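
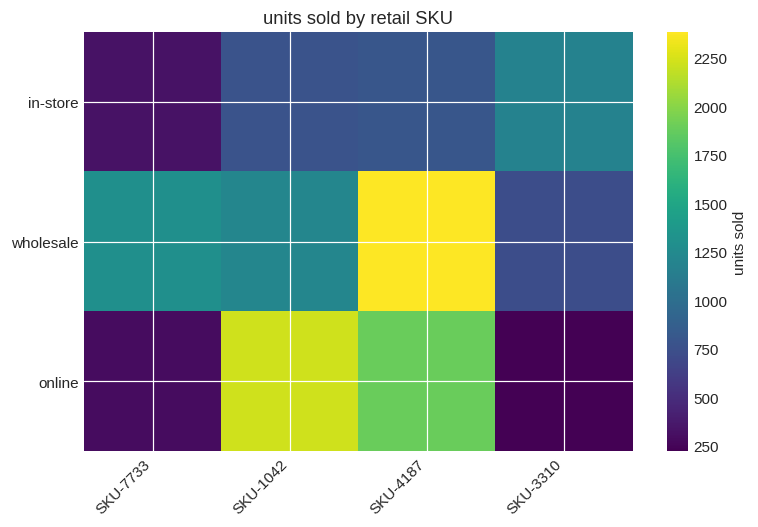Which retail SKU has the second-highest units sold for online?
Top 3 for online: SKU-1042 ≈ 2200, SKU-4187 ≈ 1800, SKU-7733 ≈ 200.

SKU-4187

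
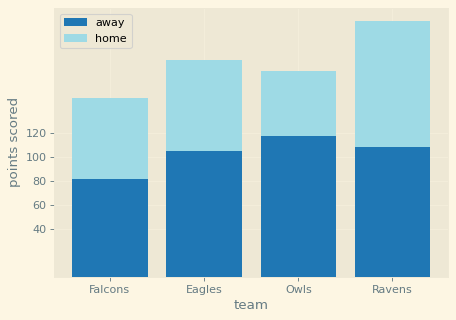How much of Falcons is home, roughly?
home top ≈ 140, bottom ≈ 80; segment ≈ 60.

≈ 60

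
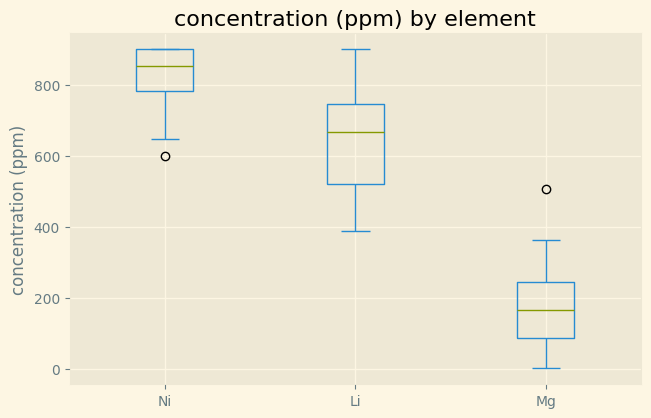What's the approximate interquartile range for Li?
≈ 200

Q3 ≈ 700, Q1 ≈ 500; IQR ≈ 200.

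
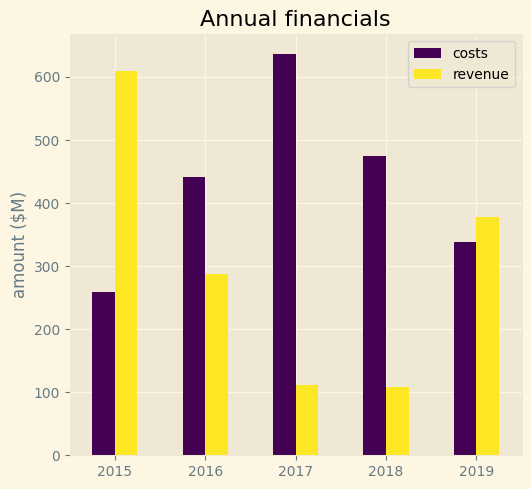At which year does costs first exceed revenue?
2016

2015: costs ≈ 300 vs revenue ≈ 600 (not yet); 2016: costs ≈ 400 vs revenue ≈ 300 (first crossover).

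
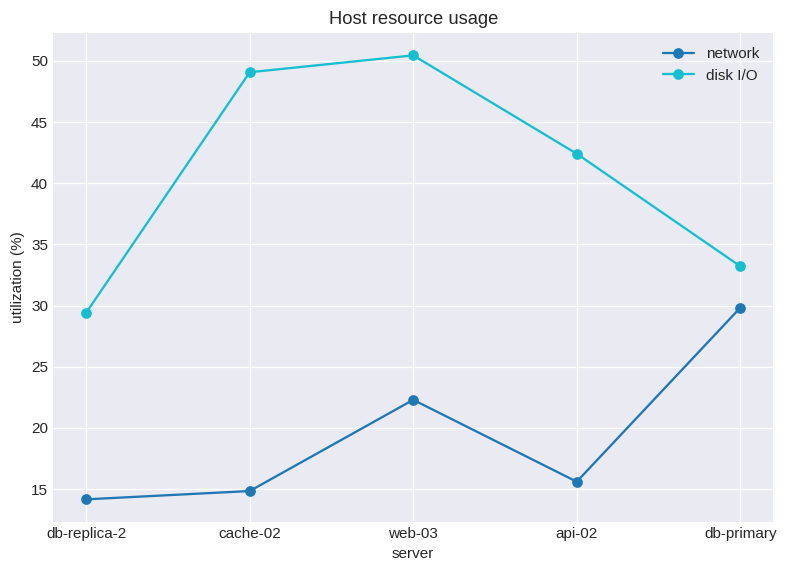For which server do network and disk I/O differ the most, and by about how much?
cache-02: network ≈ 15, disk I/O ≈ 50 → gap ≈ 35. Next-largest (web-03) is only ≈ 30.

cache-02, ≈ 35 %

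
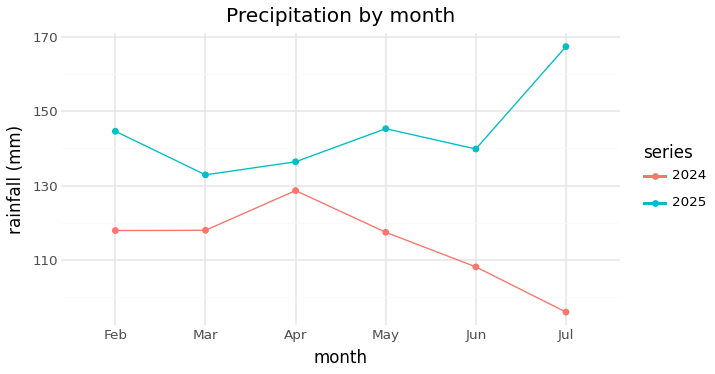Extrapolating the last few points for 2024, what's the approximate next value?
Last three: 120, 110, 100 → slope ≈ -10/step → next ≈ 90.

≈ 90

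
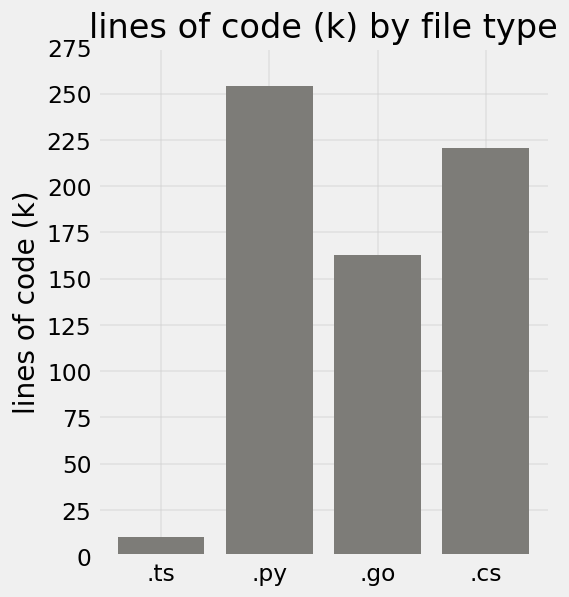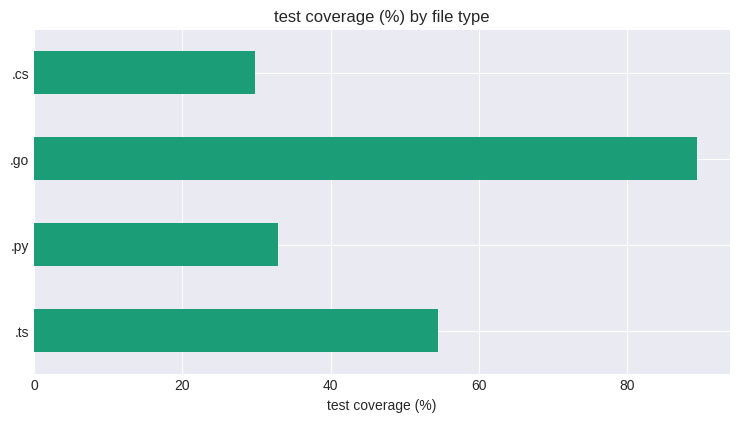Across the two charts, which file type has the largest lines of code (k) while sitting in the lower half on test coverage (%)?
Chart 2 median test coverage (%) ≈ 40; below-median file types: .py, .cs. Among those, .py has the highest lines of code (k) (≈ 250).

.py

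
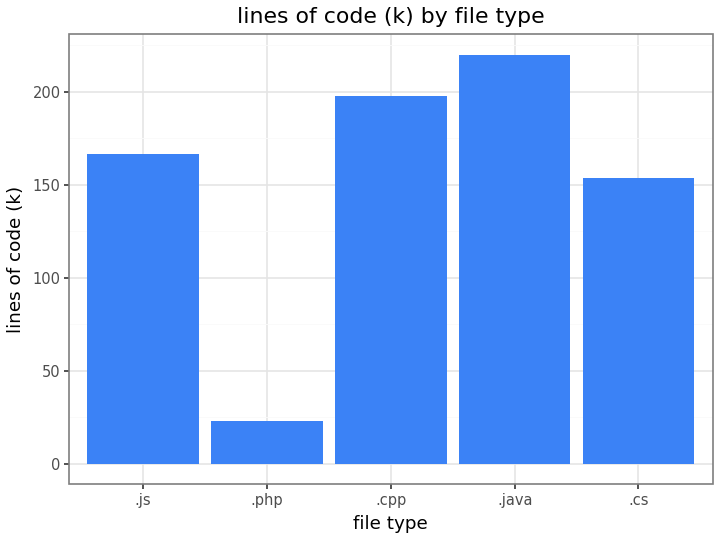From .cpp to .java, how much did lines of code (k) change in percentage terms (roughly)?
≈ +10%

.cpp ≈ 200, .java ≈ 220; (220 − 200) / 200 ≈ +10%.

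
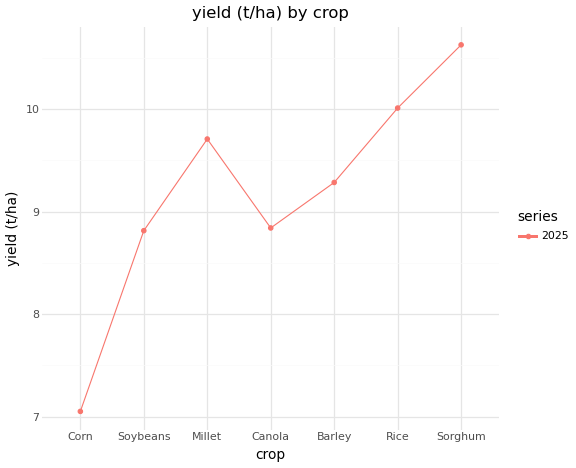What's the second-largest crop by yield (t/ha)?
Rice

Top 3: Sorghum ≈ 10.5, Rice ≈ 10.0, Millet ≈ 9.5.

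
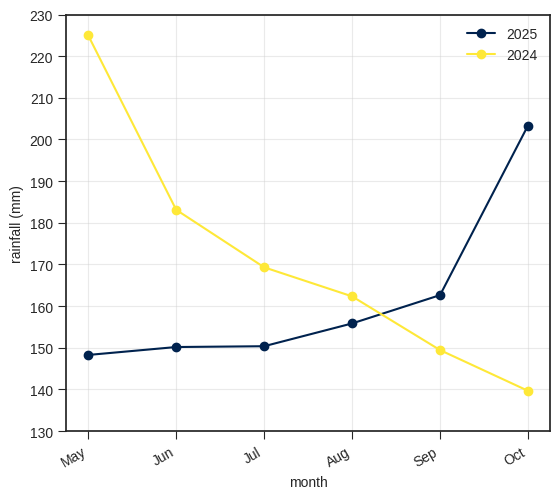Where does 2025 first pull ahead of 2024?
Sep

Aug: 2025 ≈ 160 vs 2024 ≈ 160 (not yet); Sep: 2025 ≈ 160 vs 2024 ≈ 150 (first crossover).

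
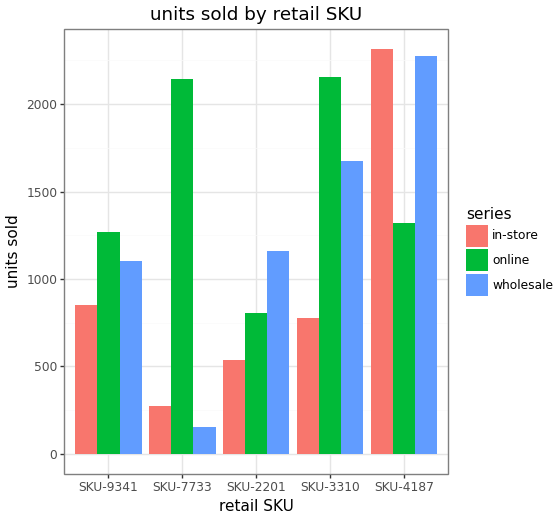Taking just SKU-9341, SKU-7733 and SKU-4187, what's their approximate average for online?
(1200 + 2200 + 1400) / 3 ≈ 1600.

≈ 1600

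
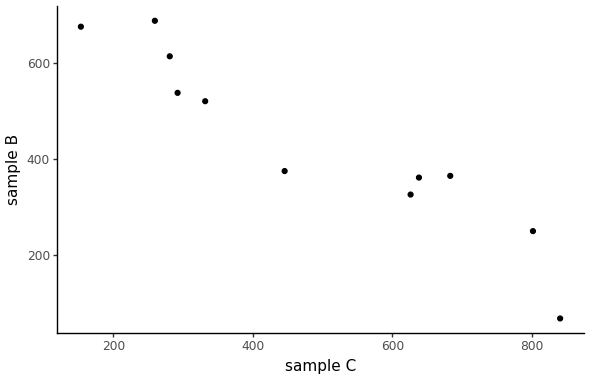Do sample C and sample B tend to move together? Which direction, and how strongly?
negative, strong

Points are negatively correlated; strong (|r| ≈ 0.9).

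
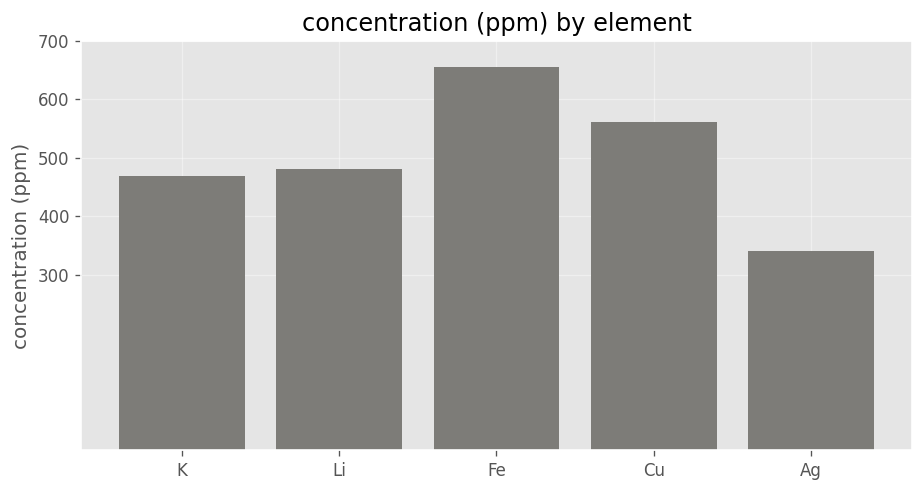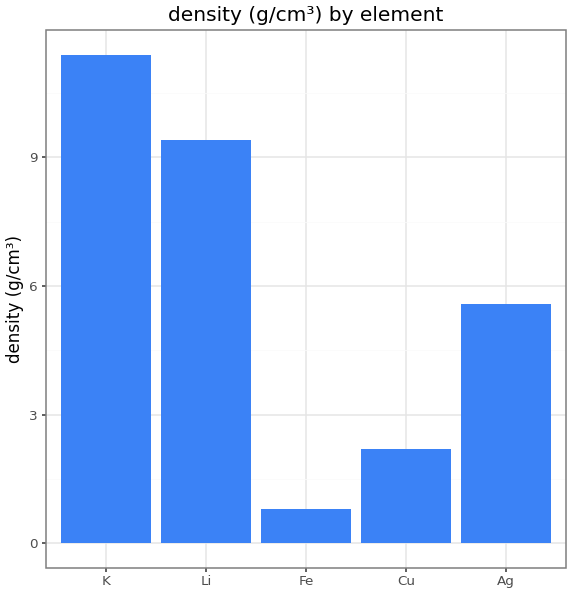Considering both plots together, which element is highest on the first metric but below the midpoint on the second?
Fe

Chart 2 median density (g/cm³) ≈ 6; below-median elements: Fe, Cu. Among those, Fe has the highest concentration (ppm) (≈ 700).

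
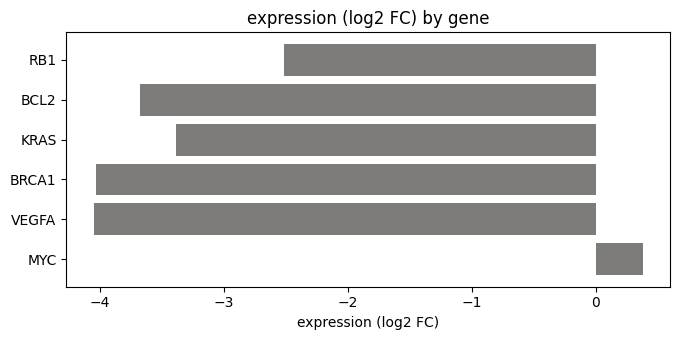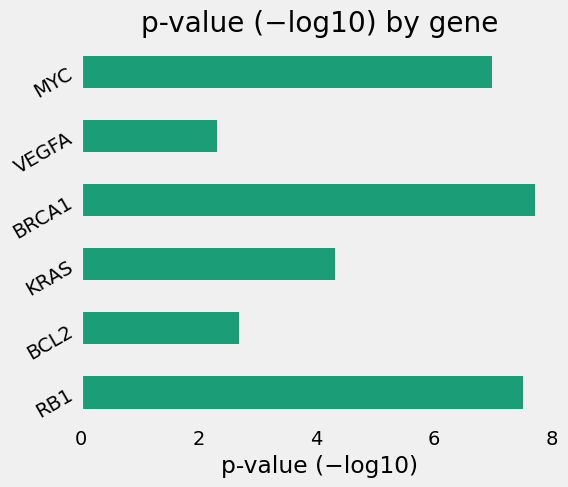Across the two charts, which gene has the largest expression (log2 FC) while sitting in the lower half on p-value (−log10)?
Chart 2 median p-value (−log10) ≈ 6; below-median genes: BCL2, KRAS, VEGFA. Among those, KRAS has the highest expression (log2 FC) (≈ -3.4).

KRAS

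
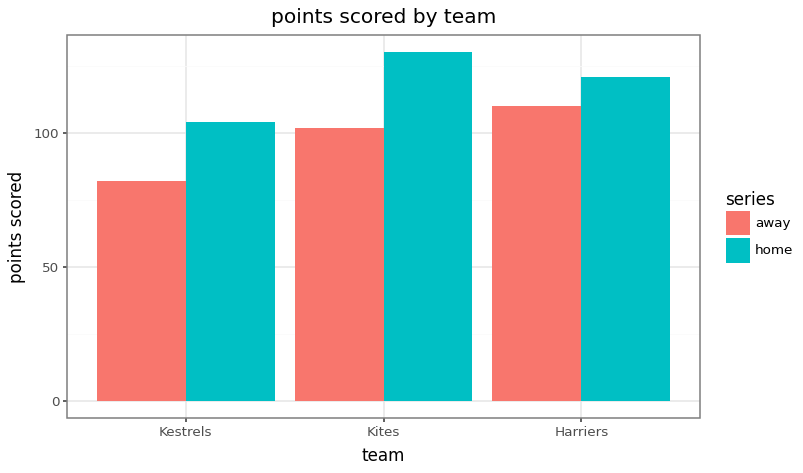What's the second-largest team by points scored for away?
Top 3 for away: Harriers ≈ 120, Kites ≈ 100, Kestrels ≈ 80.

Kites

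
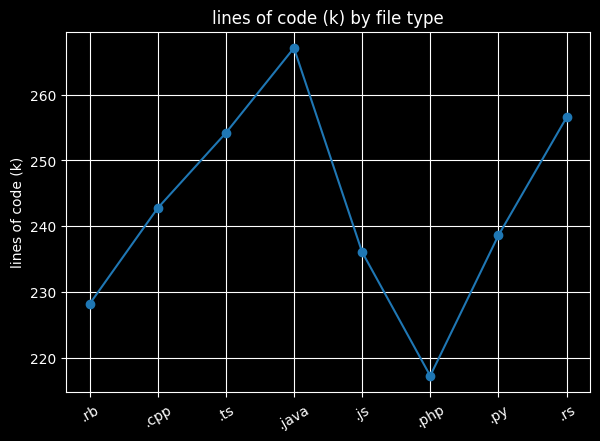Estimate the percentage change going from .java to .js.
.java ≈ 265, .js ≈ 235; (235 − 265) / 265 ≈ -11.3%.

≈ -11.3%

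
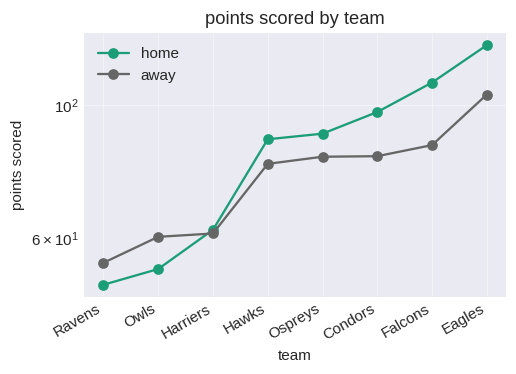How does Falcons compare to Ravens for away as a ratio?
Falcons ≈ 90, Ravens ≈ 50; 90/50 ≈ 1.8.

≈ 1.8×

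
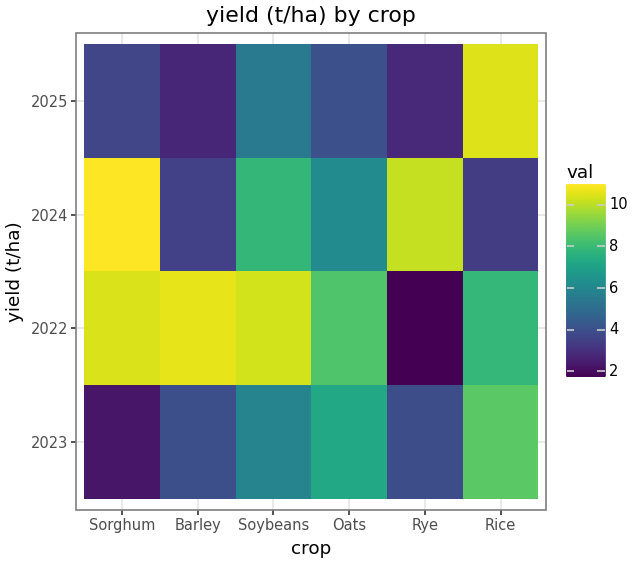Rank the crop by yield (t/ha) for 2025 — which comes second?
Soybeans

Top 3 for 2025: Rice ≈ 10, Soybeans ≈ 6, Oats ≈ 4.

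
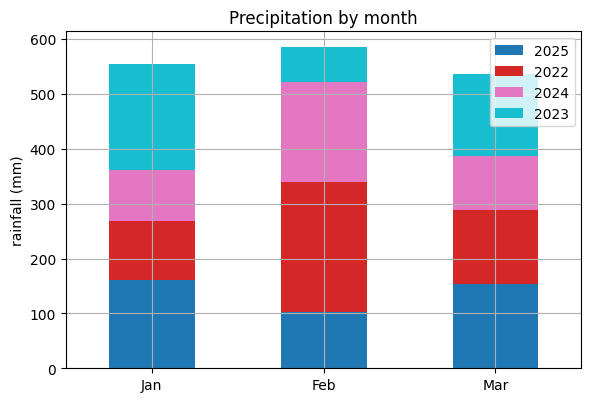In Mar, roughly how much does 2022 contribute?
≈ 150

2022 top ≈ 300, bottom ≈ 150; segment ≈ 150.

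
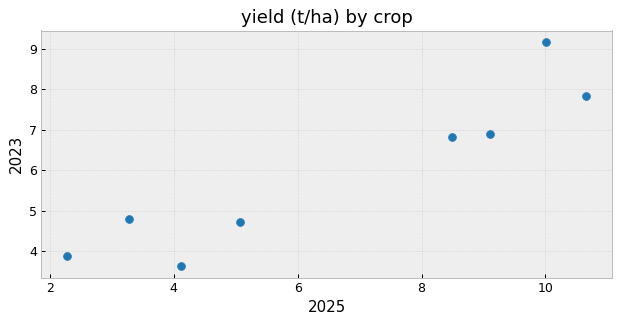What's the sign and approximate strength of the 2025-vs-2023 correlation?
positive, strong

Points are positively correlated; strong (|r| ≈ 0.9).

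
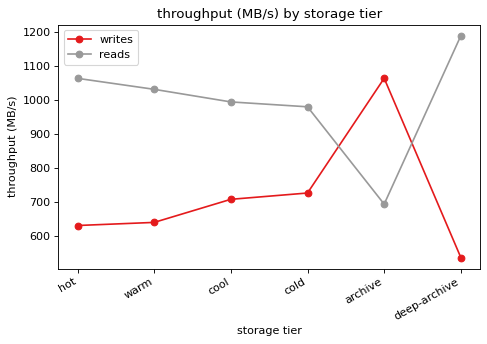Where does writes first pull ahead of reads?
archive

cold: writes ≈ 700 vs reads ≈ 1000 (not yet); archive: writes ≈ 1100 vs reads ≈ 700 (first crossover).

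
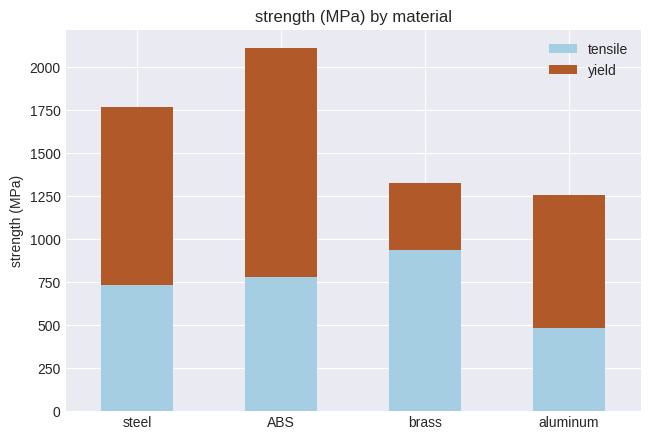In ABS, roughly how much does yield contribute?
≈ 1400

yield top ≈ 2200, bottom ≈ 800; segment ≈ 1400.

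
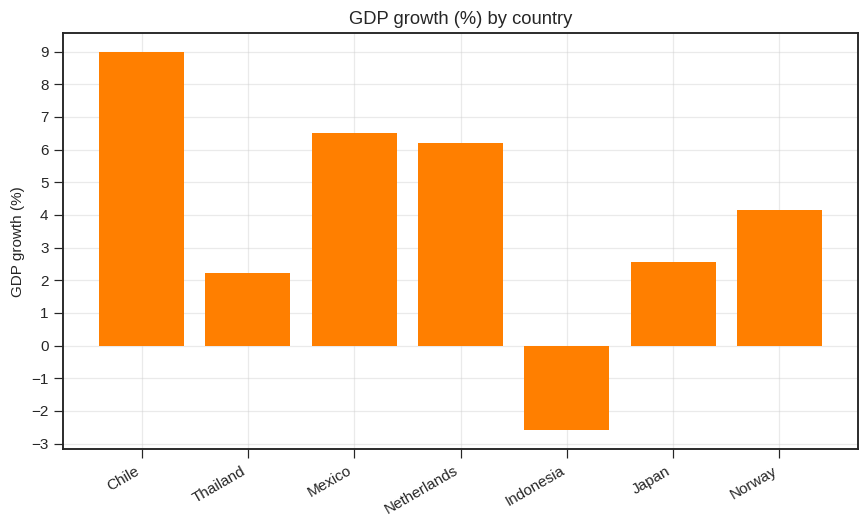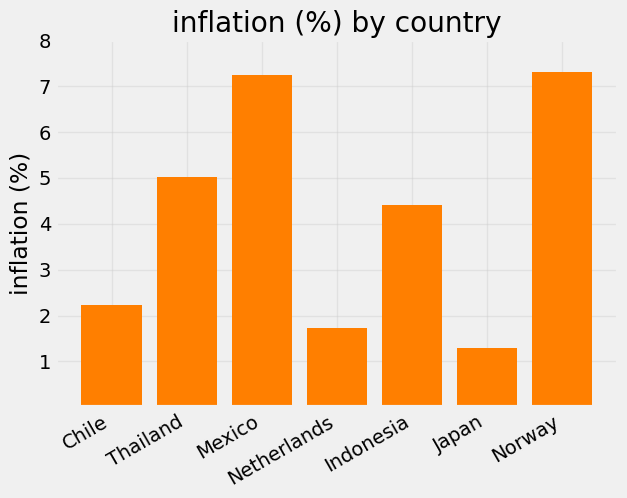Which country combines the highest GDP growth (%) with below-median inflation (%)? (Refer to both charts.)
Chile

Chart 2 median inflation (%) ≈ 4; below-median countries: Chile, Netherlands, Japan. Among those, Chile has the highest GDP growth (%) (≈ 9).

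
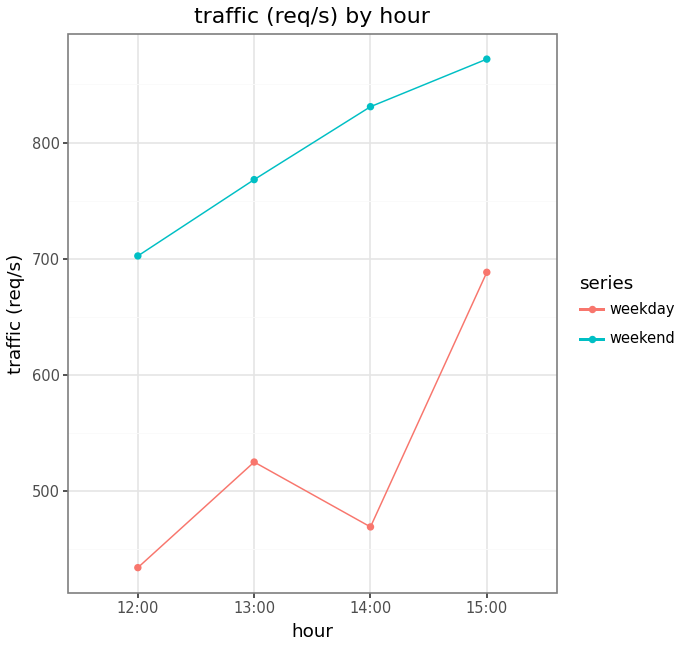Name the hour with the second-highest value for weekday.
13:00

Top 3 for weekday: 15:00 ≈ 700, 13:00 ≈ 500, 14:00 ≈ 450.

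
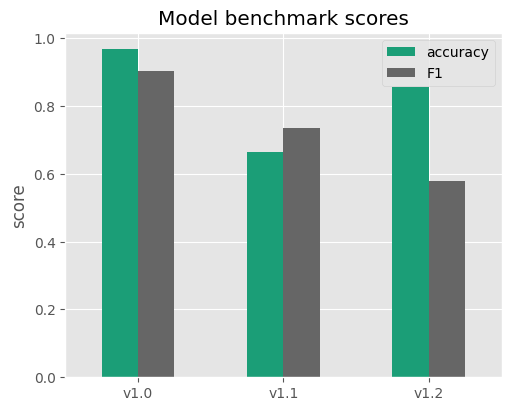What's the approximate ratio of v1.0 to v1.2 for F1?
v1.0 ≈ 0.9, v1.2 ≈ 0.6; 0.9/0.6 ≈ 1.5.

≈ 1.5×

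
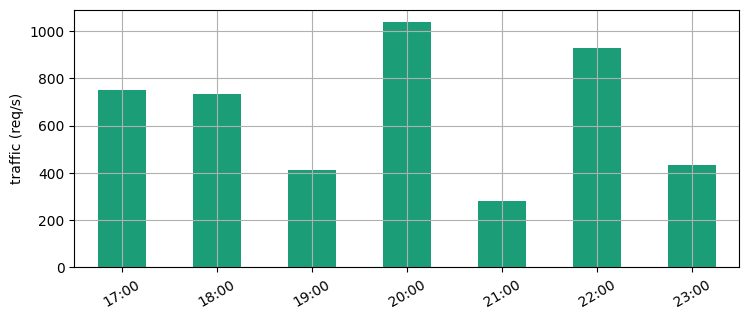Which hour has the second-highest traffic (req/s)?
Top 3: 20:00 ≈ 1000, 22:00 ≈ 900, 17:00 ≈ 700.

22:00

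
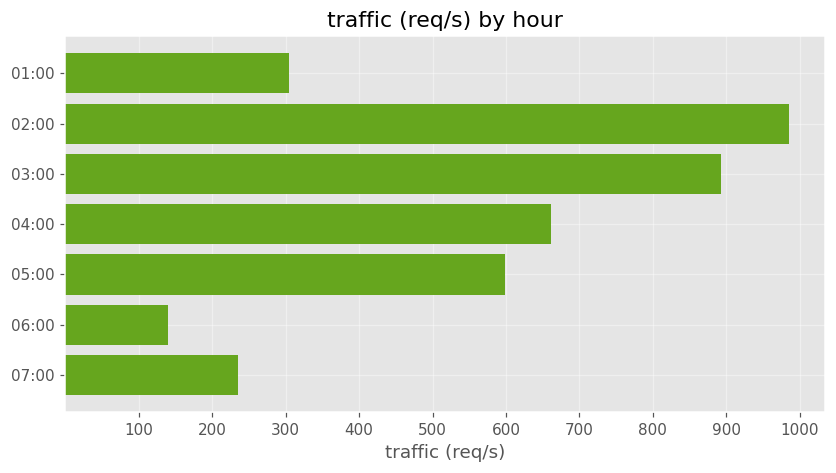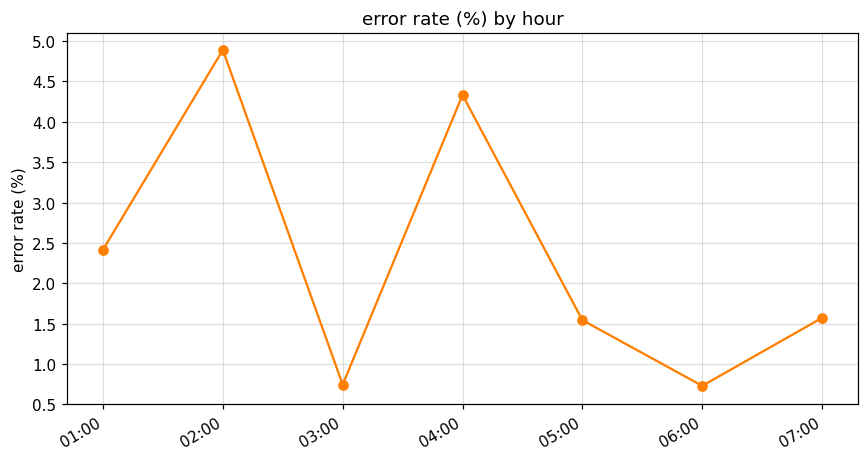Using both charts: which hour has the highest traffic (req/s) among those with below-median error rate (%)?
03:00

Chart 2 median error rate (%) ≈ 1.5; below-median hours: 03:00, 05:00, 06:00. Among those, 03:00 has the highest traffic (req/s) (≈ 900).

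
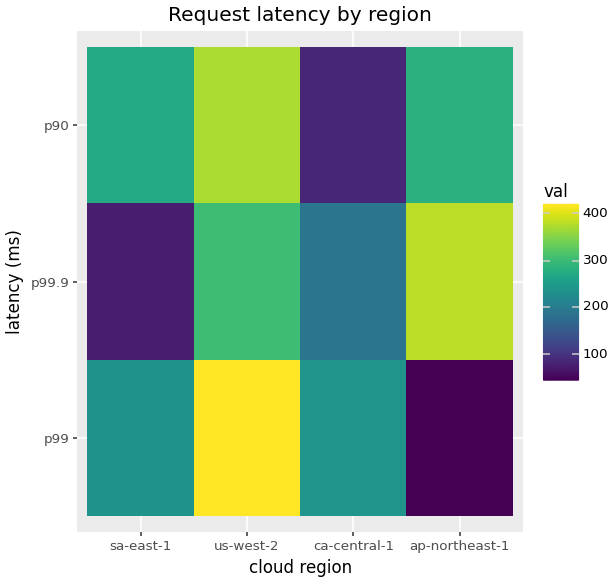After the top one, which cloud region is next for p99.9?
us-west-2

Top 3 for p99.9: ap-northeast-1 ≈ 400, us-west-2 ≈ 300, ca-central-1 ≈ 200.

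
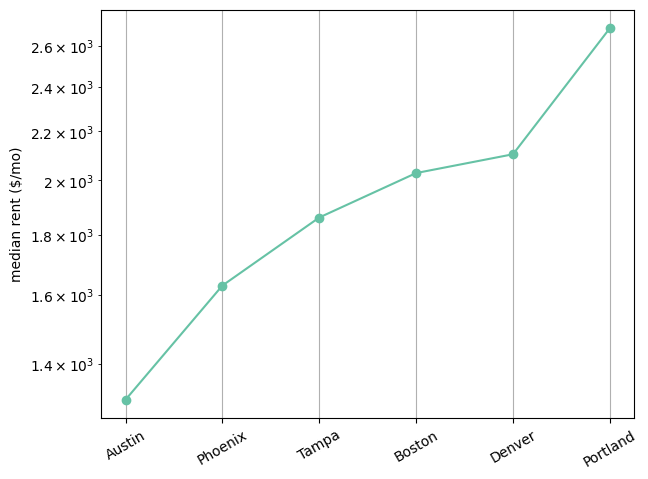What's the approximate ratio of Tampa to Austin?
Tampa ≈ 1800, Austin ≈ 1400; 1800/1400 ≈ 1.29.

≈ 1.29×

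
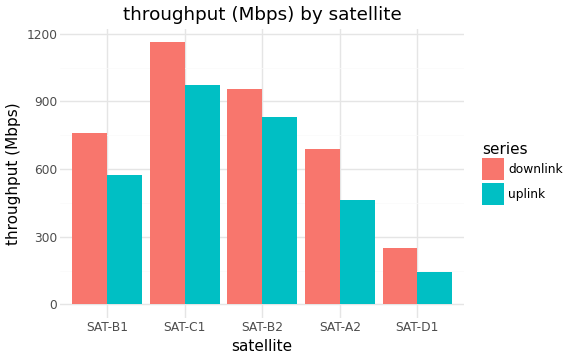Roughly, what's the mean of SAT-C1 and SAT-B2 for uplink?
≈ 900

(1000 + 800) / 2 ≈ 900.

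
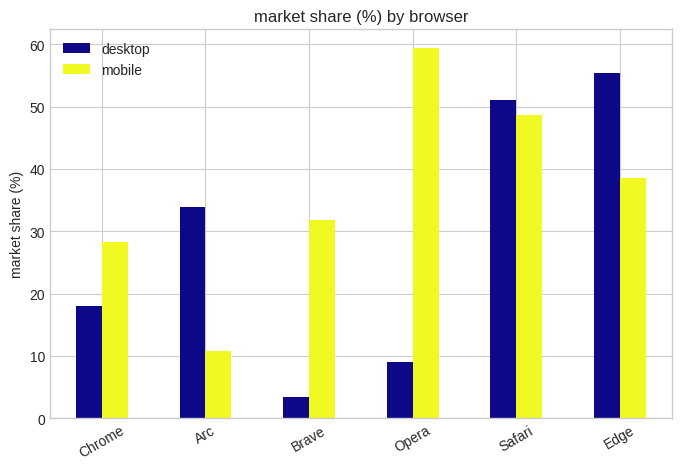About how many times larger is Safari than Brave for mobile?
Safari ≈ 50, Brave ≈ 30; 50/30 ≈ 1.67.

≈ 1.67×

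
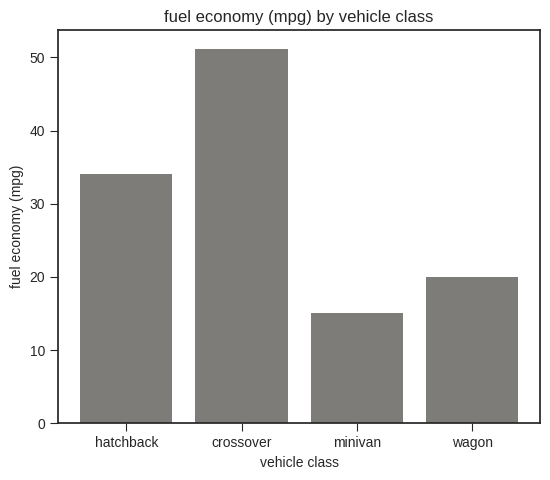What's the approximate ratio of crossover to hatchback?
≈ 1.43×

crossover ≈ 50, hatchback ≈ 35; 50/35 ≈ 1.43.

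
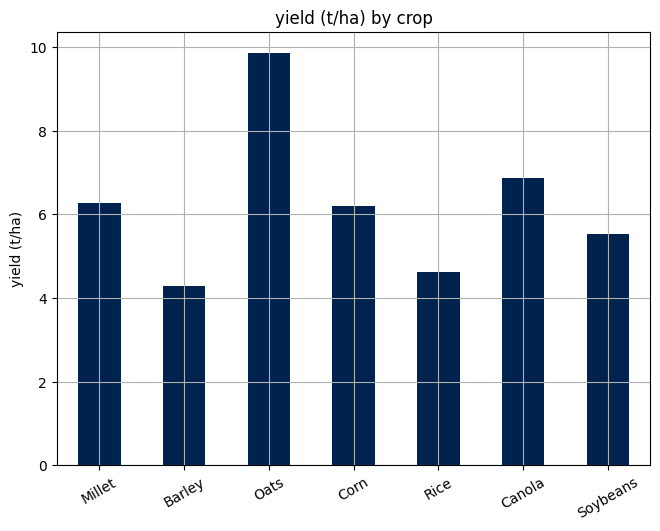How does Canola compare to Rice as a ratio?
≈ 1.4×

Canola ≈ 7, Rice ≈ 5; 7/5 ≈ 1.4.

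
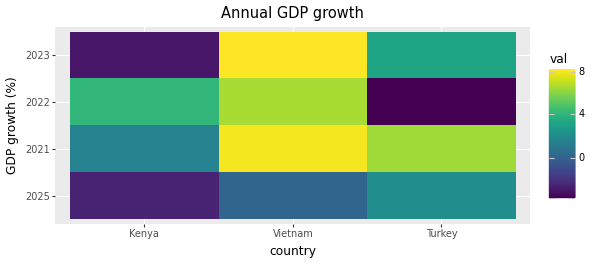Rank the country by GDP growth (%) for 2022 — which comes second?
Top 3 for 2022: Vietnam ≈ 6, Kenya ≈ 4, Turkey ≈ -4.

Kenya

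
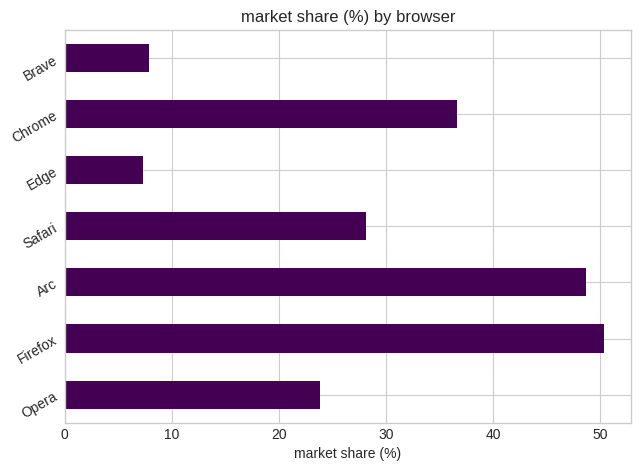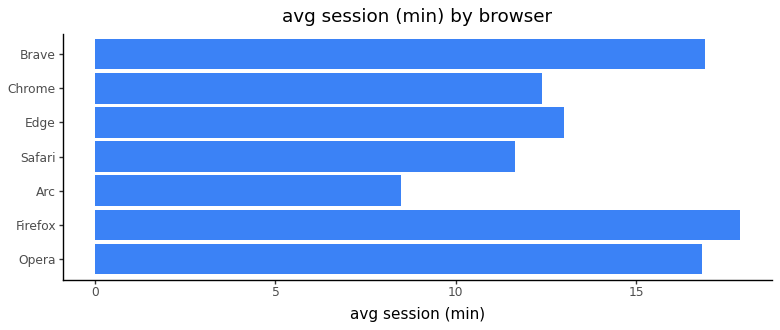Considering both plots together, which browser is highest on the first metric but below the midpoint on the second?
Chart 2 median avg session (min) ≈ 12; below-median browsers: Arc, Safari, Chrome. Among those, Arc has the highest market share (%) (≈ 50).

Arc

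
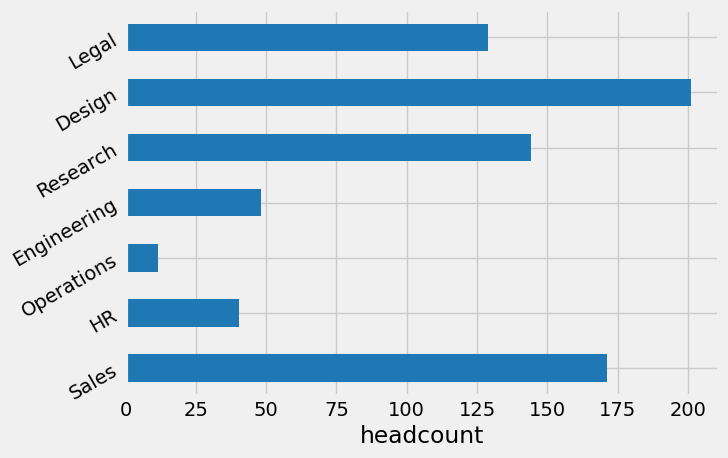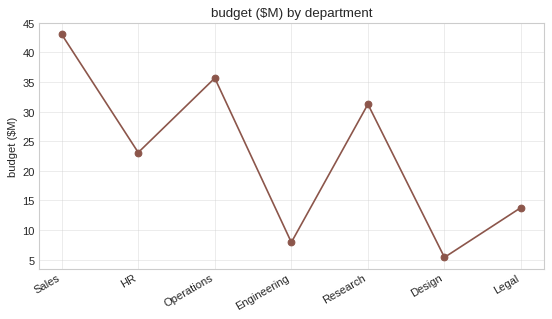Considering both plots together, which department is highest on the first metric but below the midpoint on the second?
Chart 2 median budget ($M) ≈ 25; below-median departments: Engineering, Design, Legal. Among those, Design has the highest headcount (≈ 200).

Design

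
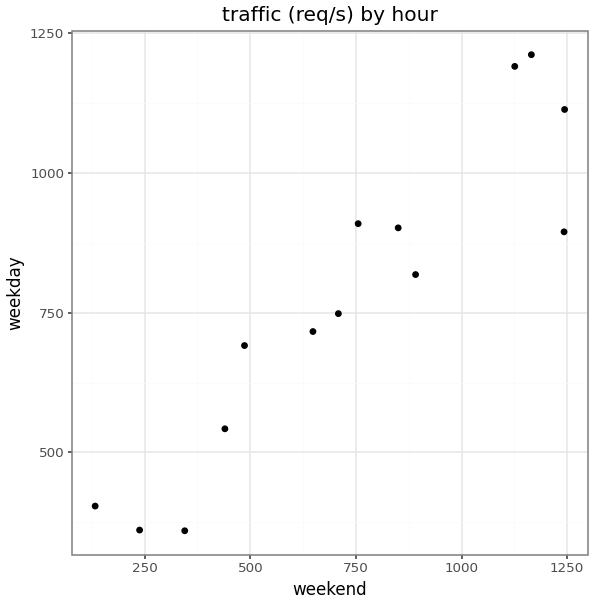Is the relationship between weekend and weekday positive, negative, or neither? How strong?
Points are positively correlated; strong (|r| ≈ 0.9).

positive, strong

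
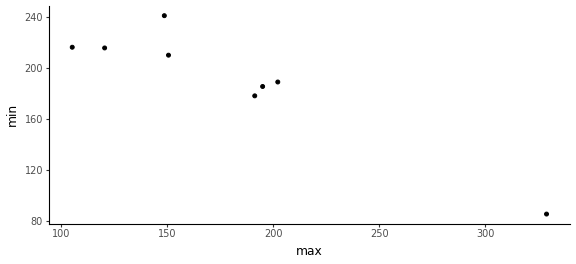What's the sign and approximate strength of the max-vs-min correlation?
Points are negatively correlated; strong (|r| ≈ 0.9).

negative, strong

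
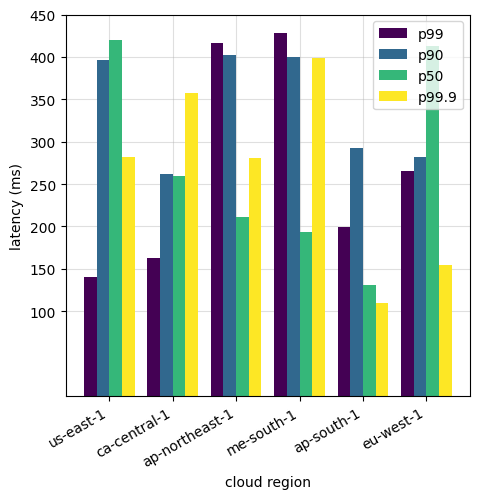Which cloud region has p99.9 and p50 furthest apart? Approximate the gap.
eu-west-1, ≈ 250 ms

eu-west-1: p99.9 ≈ 150, p50 ≈ 400 → gap ≈ 250. Next-largest (me-south-1) is only ≈ 200.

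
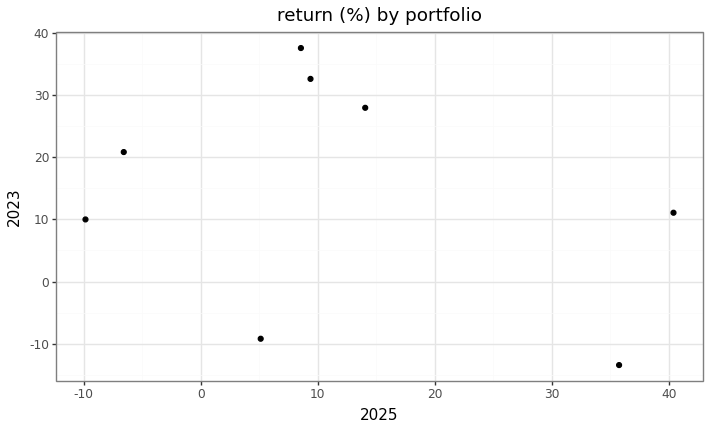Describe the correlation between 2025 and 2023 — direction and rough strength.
Points are negatively correlated; weak (|r| ≈ 0.3).

negative, weak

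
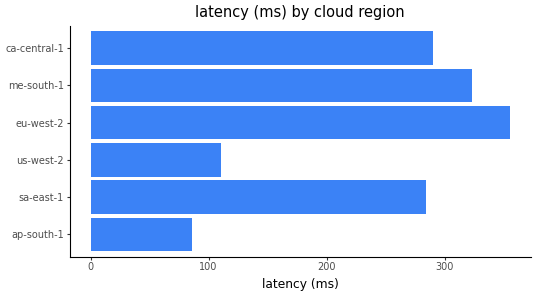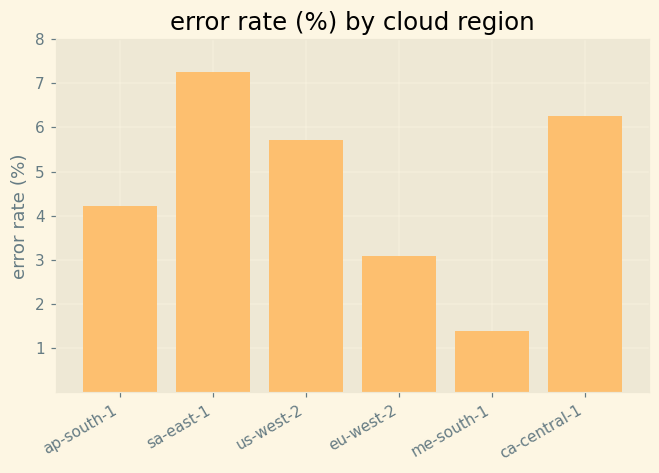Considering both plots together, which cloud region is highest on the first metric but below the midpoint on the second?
Chart 2 median error rate (%) ≈ 5; below-median cloud regions: ap-south-1, eu-west-2, me-south-1. Among those, eu-west-2 has the highest latency (ms) (≈ 350).

eu-west-2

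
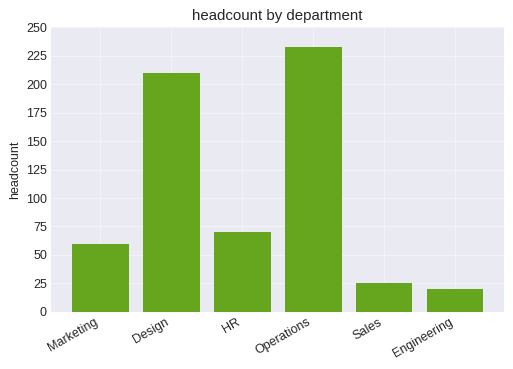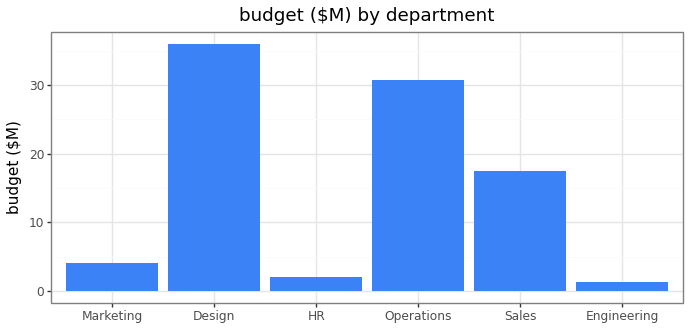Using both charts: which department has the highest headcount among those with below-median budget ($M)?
Chart 2 median budget ($M) ≈ 10; below-median departments: Marketing, HR, Engineering. Among those, HR has the highest headcount (≈ 75).

HR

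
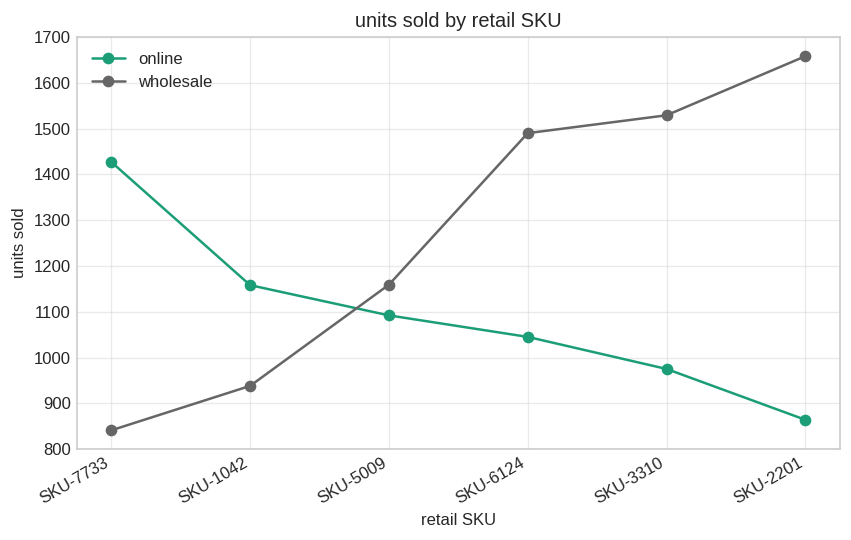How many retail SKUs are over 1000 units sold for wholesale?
Above 1000: SKU-5009, SKU-6124, SKU-3310, SKU-2201.

4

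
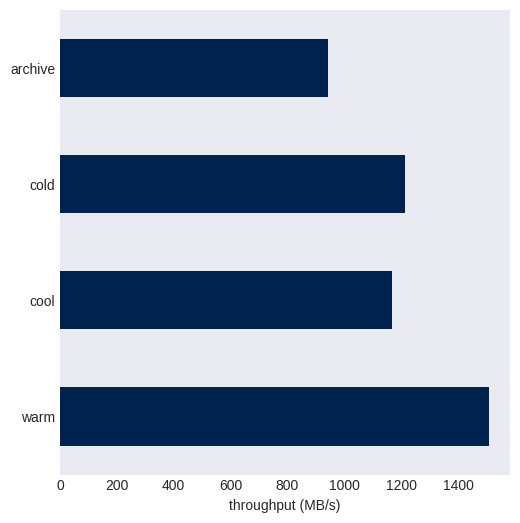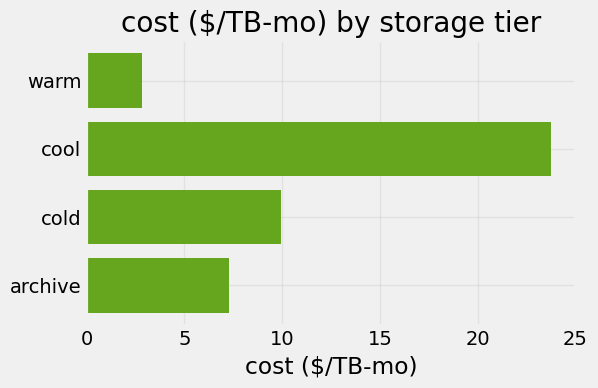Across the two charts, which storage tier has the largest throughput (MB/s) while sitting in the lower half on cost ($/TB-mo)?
warm

Chart 2 median cost ($/TB-mo) ≈ 10; below-median storage tiers: warm, archive. Among those, warm has the highest throughput (MB/s) (≈ 1600).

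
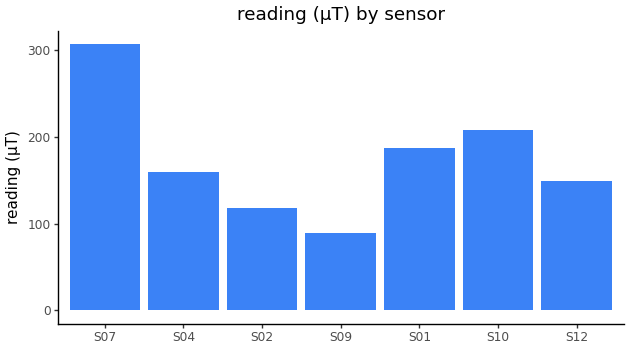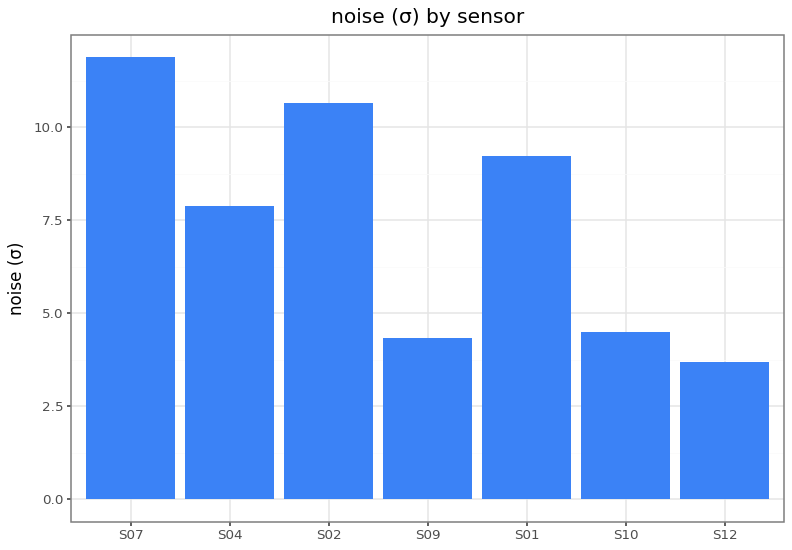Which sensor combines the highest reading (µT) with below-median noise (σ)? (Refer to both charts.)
Chart 2 median noise (σ) ≈ 8; below-median sensors: S09, S10, S12. Among those, S10 has the highest reading (µT) (≈ 200).

S10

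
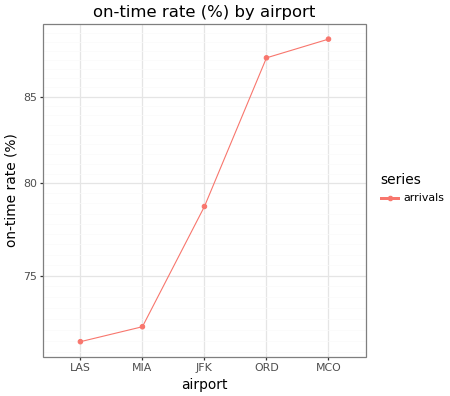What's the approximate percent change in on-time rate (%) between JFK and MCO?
≈ +12.8%

JFK ≈ 78, MCO ≈ 88; (88 − 78) / 78 ≈ +12.8%.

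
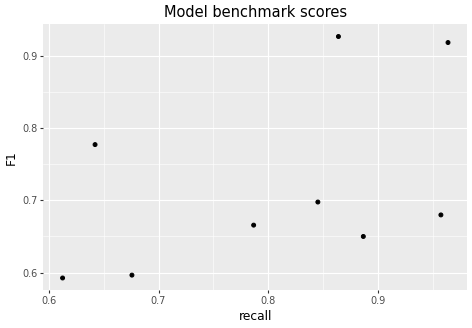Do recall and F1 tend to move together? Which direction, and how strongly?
positive, moderate

Points are positively correlated; moderate (|r| ≈ 0.5).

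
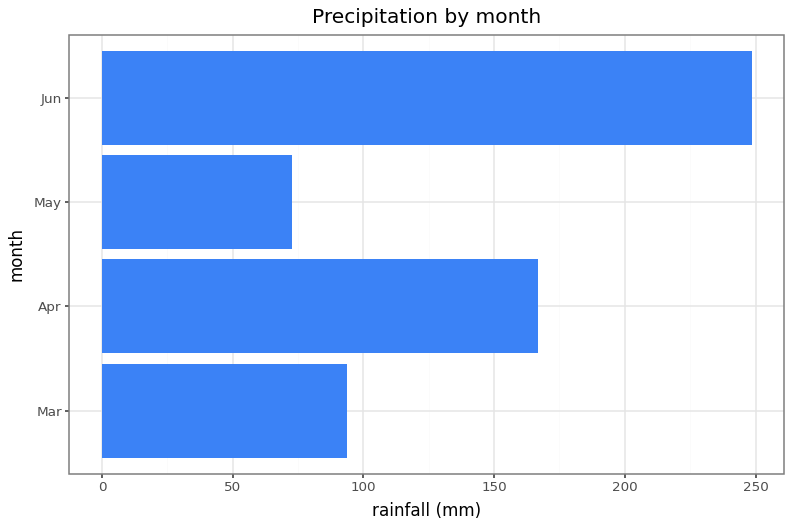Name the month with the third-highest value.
Top 4: Jun ≈ 250, Apr ≈ 175, Mar ≈ 100, May ≈ 75.

Mar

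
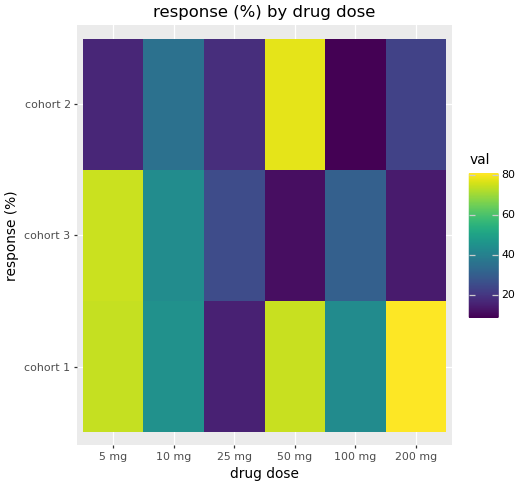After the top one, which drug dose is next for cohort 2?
10 mg

Top 3 for cohort 2: 50 mg ≈ 80, 10 mg ≈ 40, 200 mg ≈ 20.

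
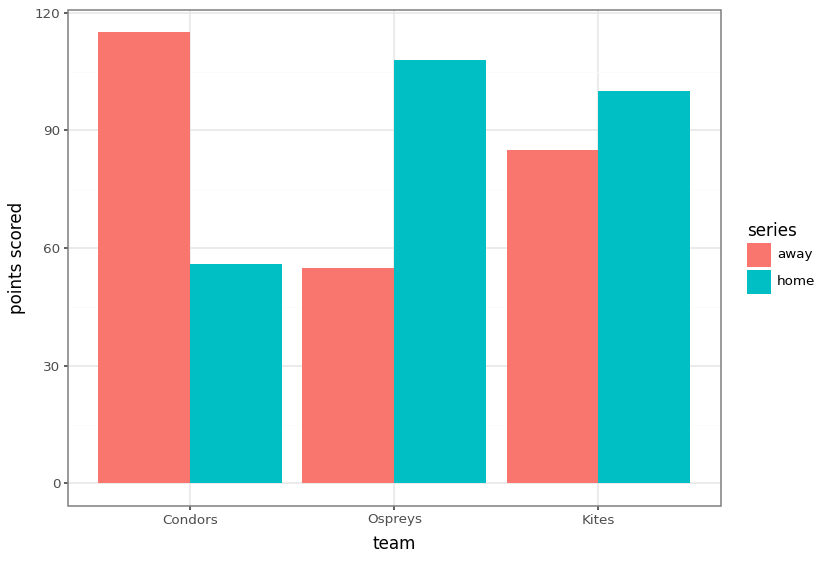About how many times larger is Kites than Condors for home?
≈ 1.67×

Kites ≈ 100, Condors ≈ 60; 100/60 ≈ 1.67.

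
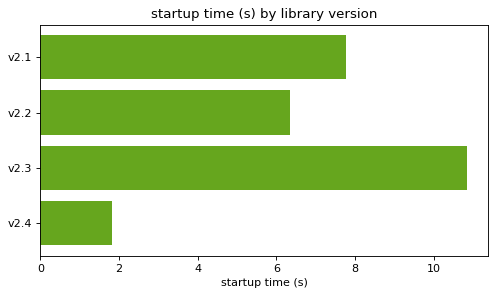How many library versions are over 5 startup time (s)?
Above 5: v2.1, v2.2, v2.3.

3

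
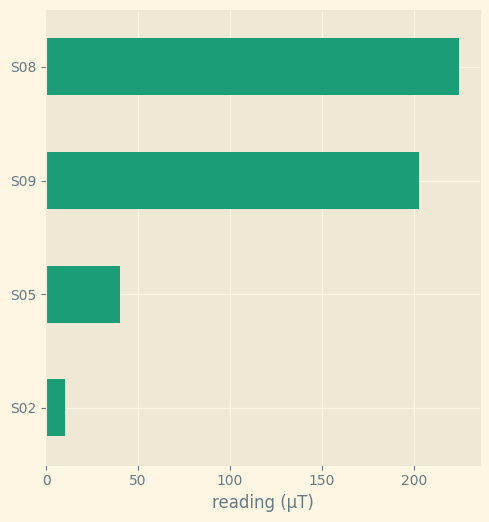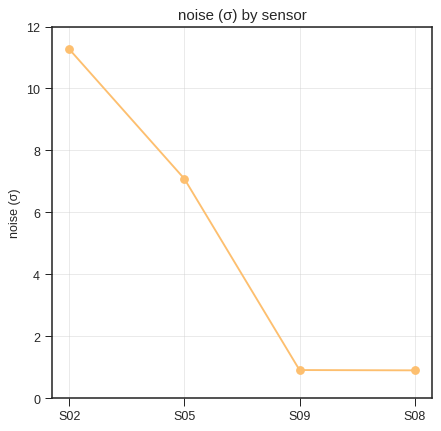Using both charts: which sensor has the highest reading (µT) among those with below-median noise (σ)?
Chart 2 median noise (σ) ≈ 4; below-median sensors: S09, S08. Among those, S08 has the highest reading (µT) (≈ 225).

S08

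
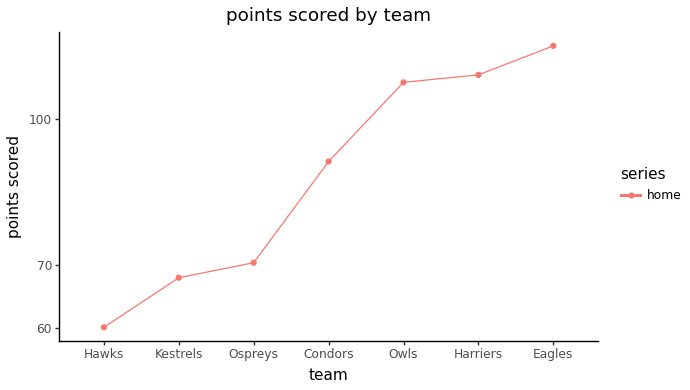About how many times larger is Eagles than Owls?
Eagles ≈ 120, Owls ≈ 110; 120/110 ≈ 1.09.

≈ 1.09×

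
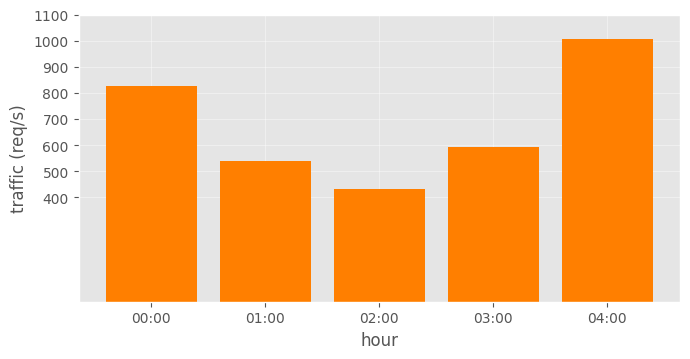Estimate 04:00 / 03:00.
≈ 1.67×

04:00 ≈ 1000, 03:00 ≈ 600; 1000/600 ≈ 1.67.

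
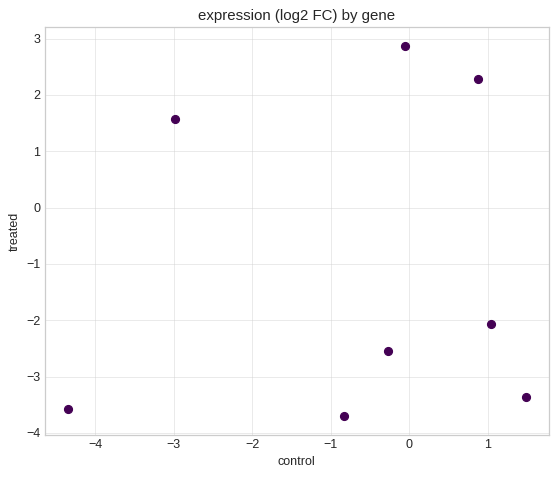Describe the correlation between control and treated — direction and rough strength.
Points are roughly uncorrelated; weak (|r| ≈ 0.1).

no clear correlation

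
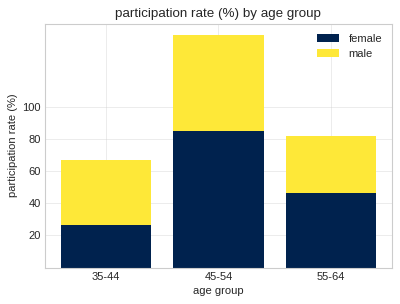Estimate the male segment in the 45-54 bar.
male top ≈ 140, bottom ≈ 80; segment ≈ 60.

≈ 60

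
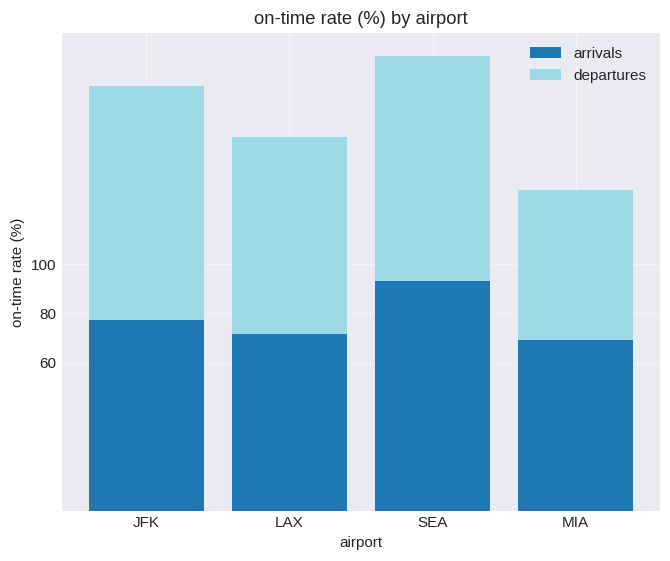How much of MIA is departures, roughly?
departures top ≈ 120, bottom ≈ 60; segment ≈ 60.

≈ 60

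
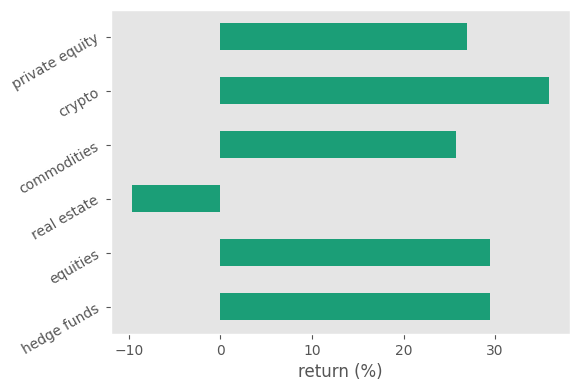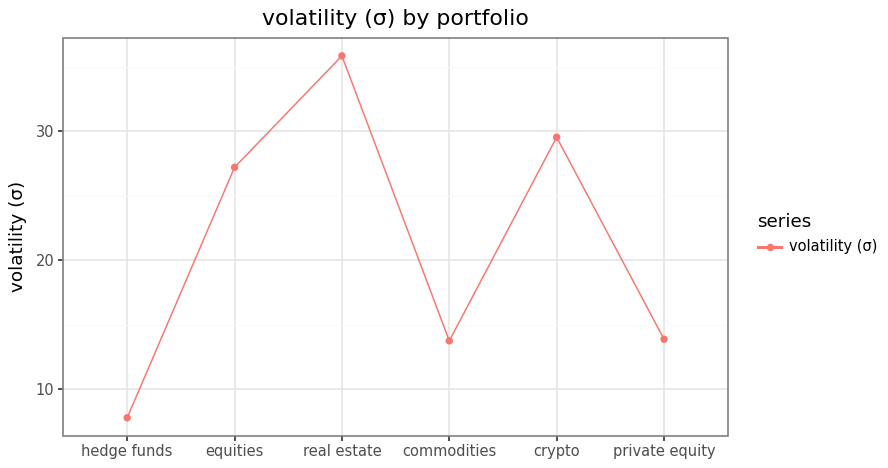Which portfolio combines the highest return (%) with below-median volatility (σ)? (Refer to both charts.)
Chart 2 median volatility (σ) ≈ 20; below-median portfolios: hedge funds, commodities, private equity. Among those, hedge funds has the highest return (%) (≈ 30).

hedge funds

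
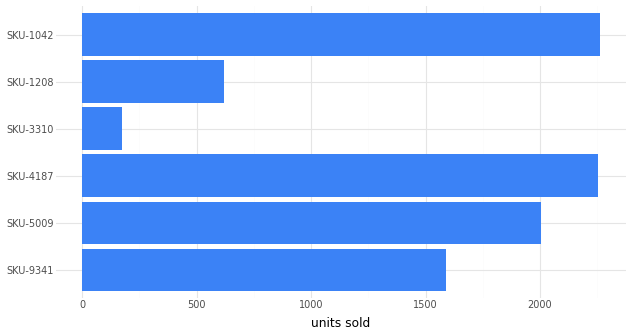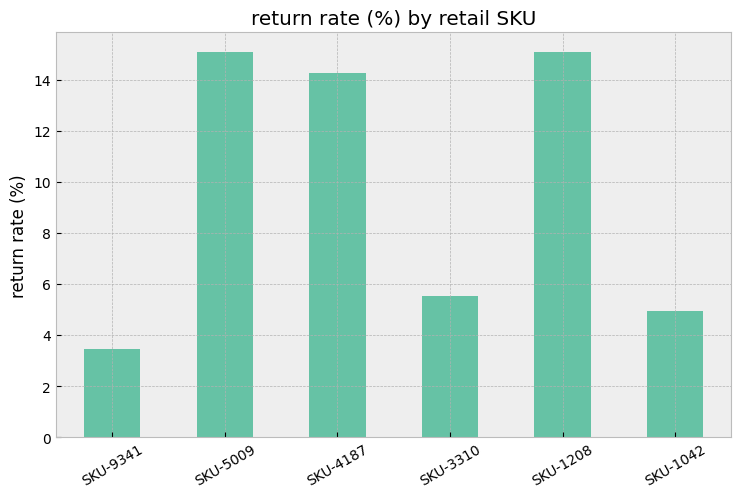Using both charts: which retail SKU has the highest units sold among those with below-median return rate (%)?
Chart 2 median return rate (%) ≈ 10; below-median retail SKUs: SKU-9341, SKU-3310, SKU-1042. Among those, SKU-1042 has the highest units sold (≈ 2500).

SKU-1042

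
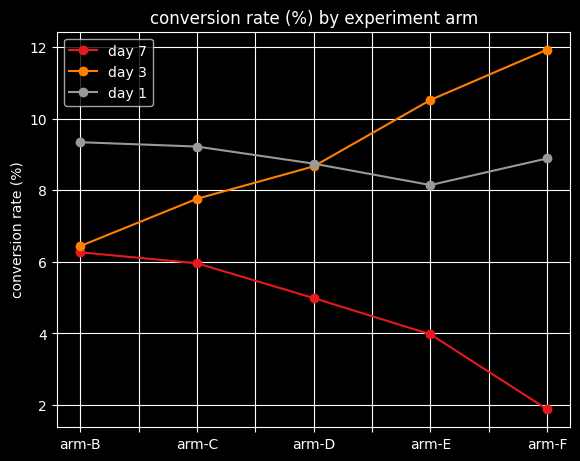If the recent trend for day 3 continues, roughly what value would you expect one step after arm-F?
≈ 13.5

Last three: 9, 11, 12 → slope ≈ 1.5/step → next ≈ 13.5.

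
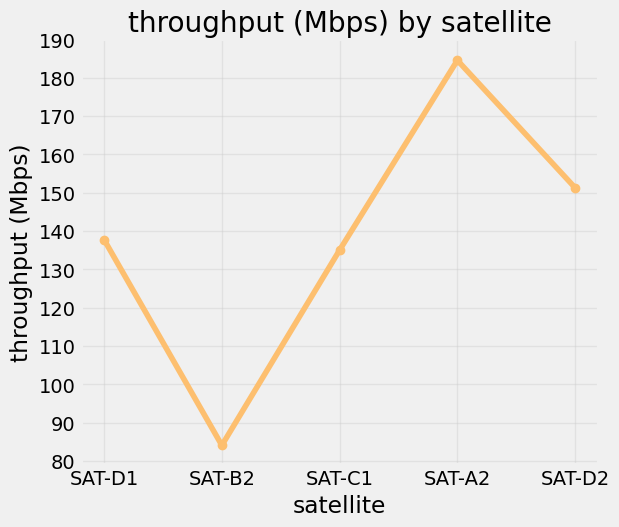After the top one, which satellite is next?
Top 3: SAT-A2 ≈ 180, SAT-D2 ≈ 150, SAT-D1 ≈ 140.

SAT-D2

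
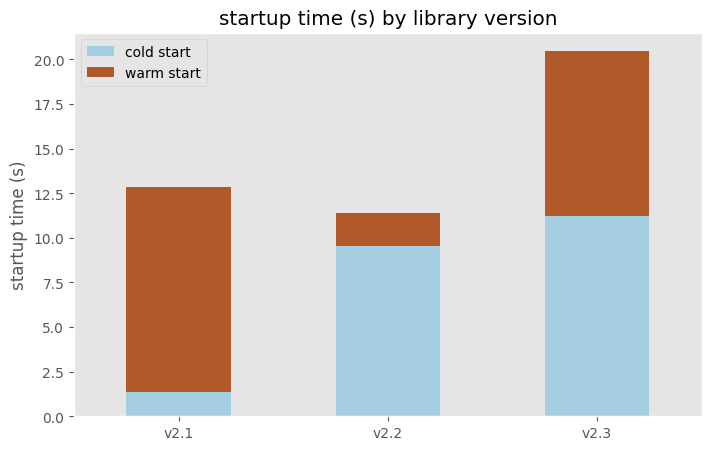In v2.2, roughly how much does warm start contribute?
≈ 2

warm start top ≈ 12, bottom ≈ 10; segment ≈ 2.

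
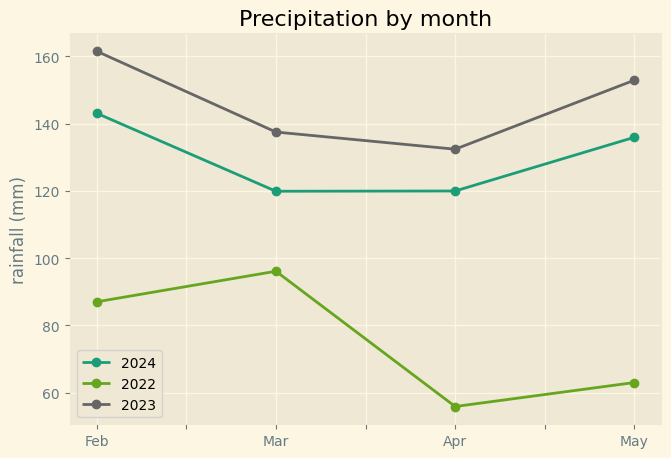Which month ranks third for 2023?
Top 4 for 2023: Feb ≈ 160, May ≈ 150, Mar ≈ 140, Apr ≈ 130.

Mar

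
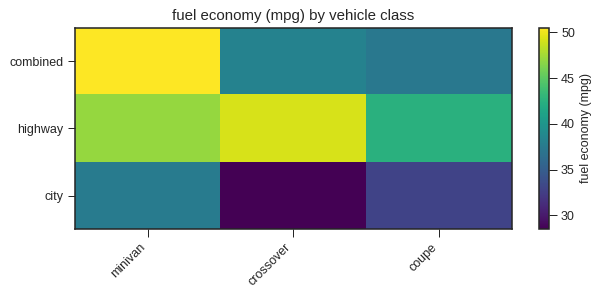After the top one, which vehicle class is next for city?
coupe

Top 3 for city: minivan ≈ 38, coupe ≈ 32, crossover ≈ 28.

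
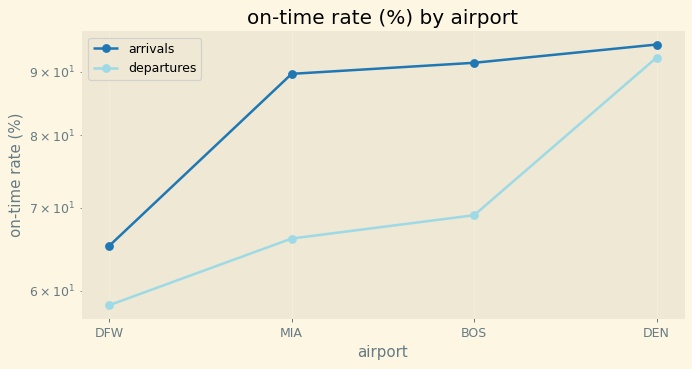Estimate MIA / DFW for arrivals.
MIA ≈ 90, DFW ≈ 65; 90/65 ≈ 1.38.

≈ 1.38×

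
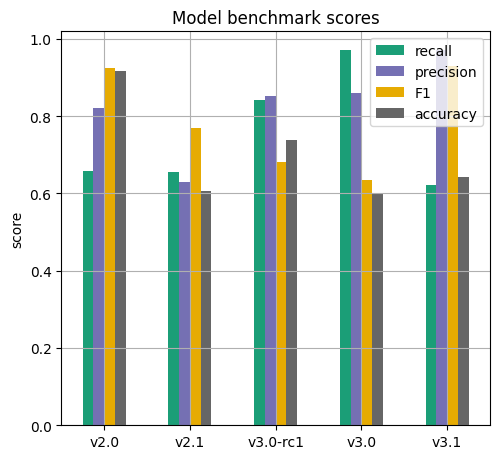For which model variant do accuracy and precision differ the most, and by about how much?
v3.1, ≈ 0.4

v3.1: accuracy ≈ 0.6, precision ≈ 1.0 → gap ≈ 0.4. Next-largest (v3.0) is only ≈ 0.3.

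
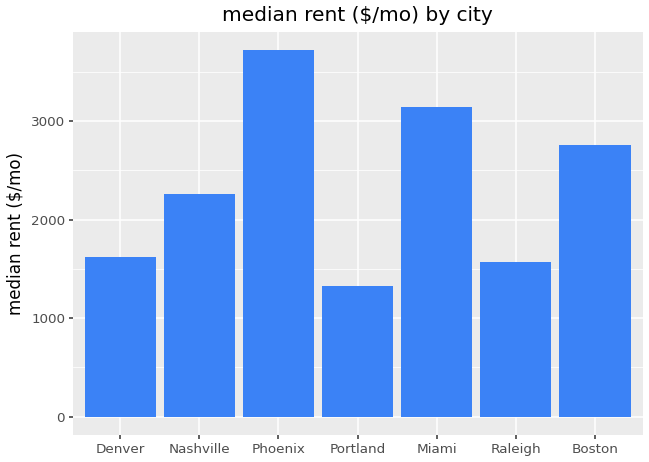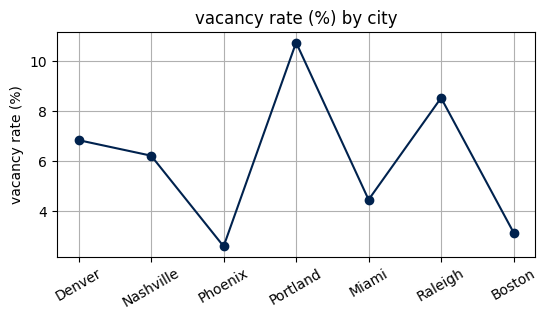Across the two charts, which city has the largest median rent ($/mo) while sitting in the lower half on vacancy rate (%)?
Chart 2 median vacancy rate (%) ≈ 6; below-median cities: Phoenix, Miami, Boston. Among those, Phoenix has the highest median rent ($/mo) (≈ 3500).

Phoenix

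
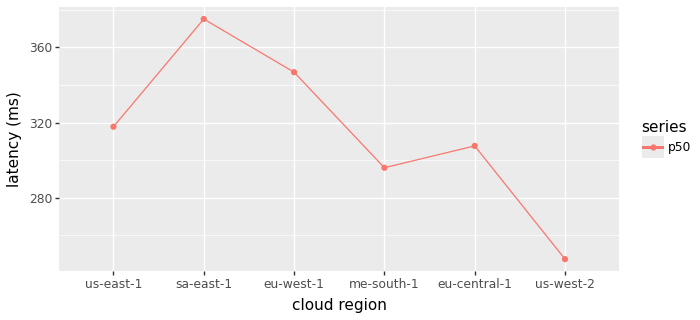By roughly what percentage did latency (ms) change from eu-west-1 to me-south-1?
≈ -11.8%

eu-west-1 ≈ 340, me-south-1 ≈ 300; (300 − 340) / 340 ≈ -11.8%.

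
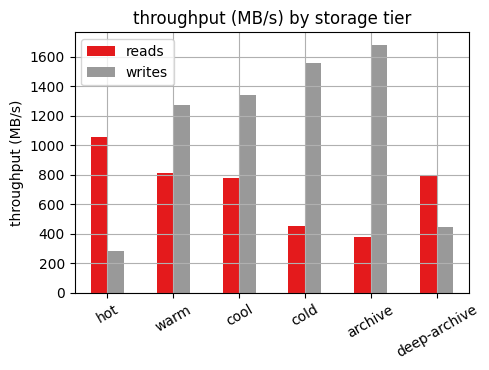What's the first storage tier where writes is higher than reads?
hot: writes ≈ 200 vs reads ≈ 1000 (not yet); warm: writes ≈ 1200 vs reads ≈ 800 (first crossover).

warm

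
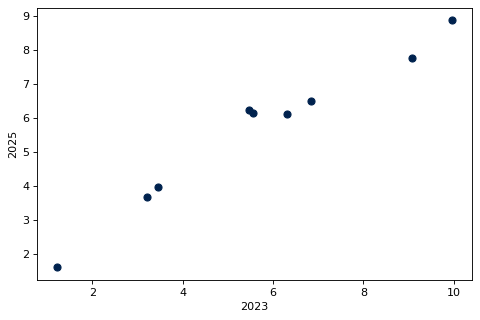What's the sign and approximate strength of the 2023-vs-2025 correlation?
positive, strong

Points are positively correlated; strong (|r| ≈ 1.0).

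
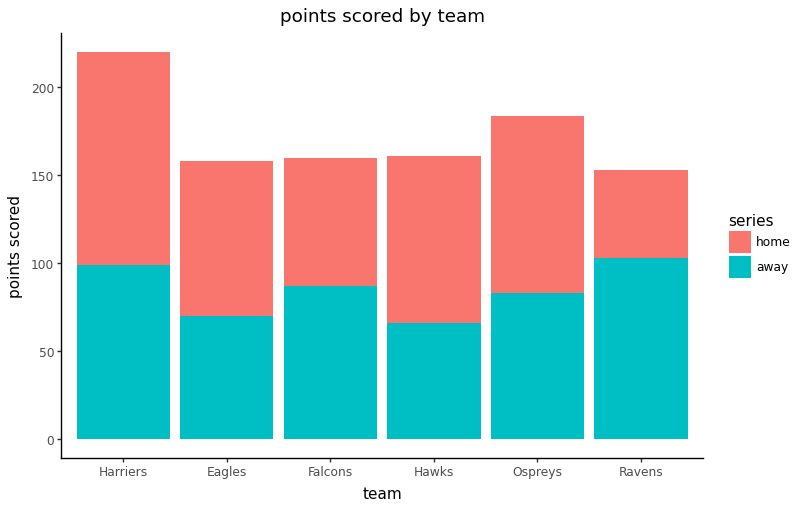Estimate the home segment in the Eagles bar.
≈ 80

home top ≈ 160, bottom ≈ 80; segment ≈ 80.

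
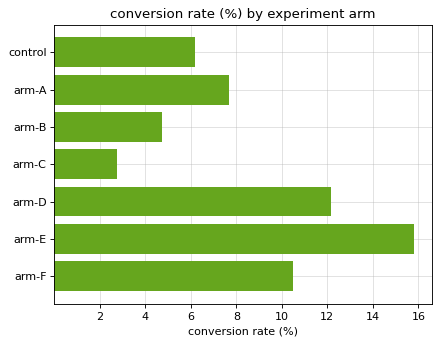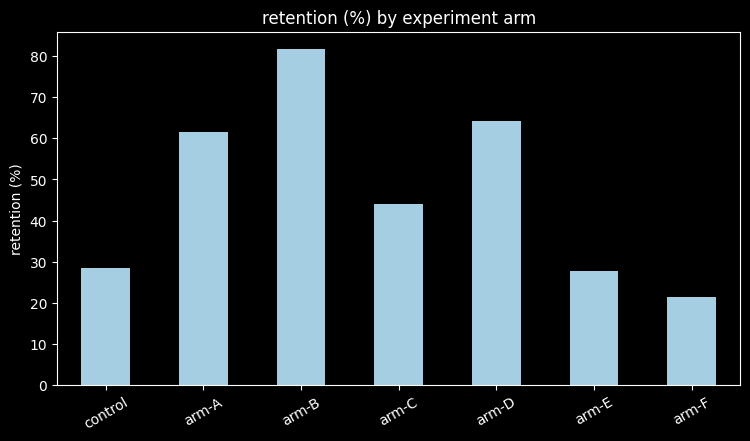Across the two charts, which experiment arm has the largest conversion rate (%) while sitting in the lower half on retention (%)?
arm-E

Chart 2 median retention (%) ≈ 40; below-median experiment arms: control, arm-E, arm-F. Among those, arm-E has the highest conversion rate (%) (≈ 16).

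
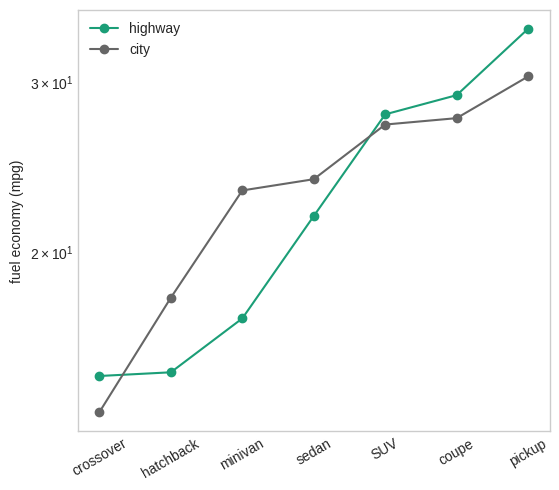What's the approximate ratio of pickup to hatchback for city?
≈ 1.67×

pickup ≈ 30, hatchback ≈ 18; 30/18 ≈ 1.67.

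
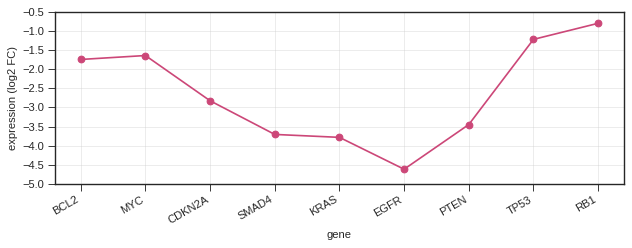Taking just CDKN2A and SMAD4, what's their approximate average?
≈ -3.25

(-3.0 + -3.5) / 2 ≈ -3.25.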